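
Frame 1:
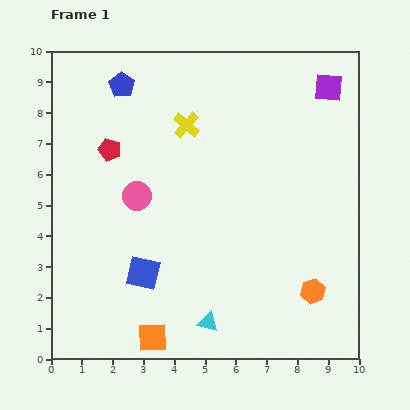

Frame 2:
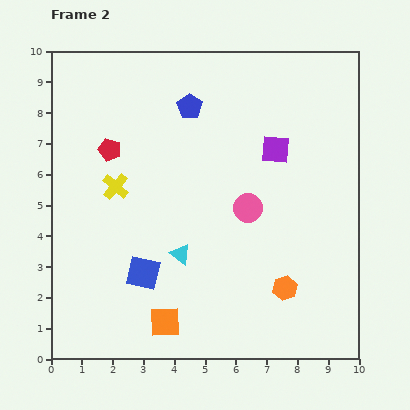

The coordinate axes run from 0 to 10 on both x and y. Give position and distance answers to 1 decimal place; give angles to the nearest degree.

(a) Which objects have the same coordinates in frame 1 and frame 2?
the blue square, the red pentagon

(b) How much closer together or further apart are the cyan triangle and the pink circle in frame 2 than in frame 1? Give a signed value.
-2.0

Distance in frame 1: 4.7. Distance in frame 2: 2.7.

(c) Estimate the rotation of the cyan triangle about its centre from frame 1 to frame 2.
22° clockwise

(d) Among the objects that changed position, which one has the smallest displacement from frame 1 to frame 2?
the orange square

(moved 0.6)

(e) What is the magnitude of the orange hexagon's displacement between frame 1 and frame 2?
0.9

The orange hexagon moved from (8.5, 2.2) to (7.6, 2.3), a distance of √(0.9² + 0.1²) ≈ 0.9.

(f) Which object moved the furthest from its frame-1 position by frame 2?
the pink circle

(moved 3.6; next 3.0)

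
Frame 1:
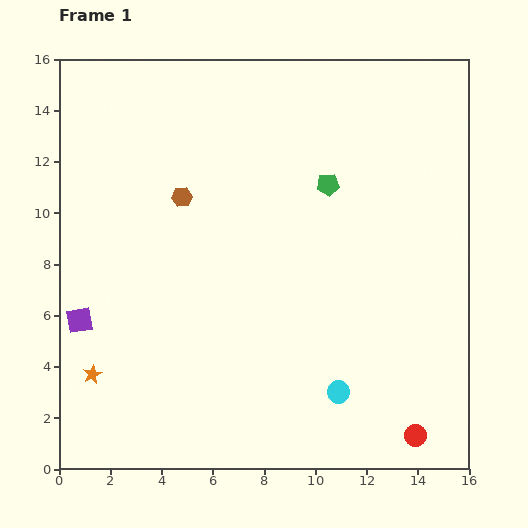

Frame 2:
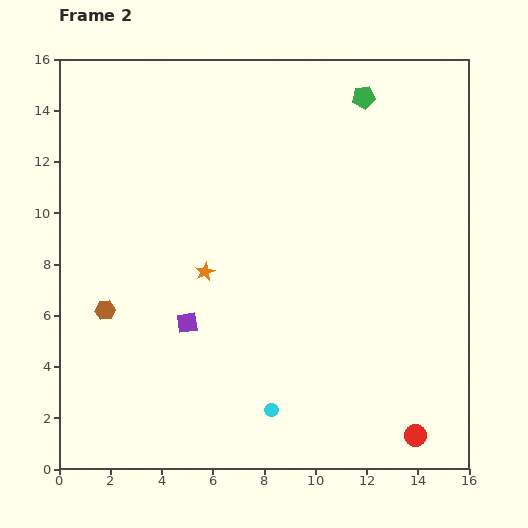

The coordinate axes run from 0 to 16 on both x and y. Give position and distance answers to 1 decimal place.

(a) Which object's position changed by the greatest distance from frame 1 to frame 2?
the orange star

(moved 5.9; next 5.3)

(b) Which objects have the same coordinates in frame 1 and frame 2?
the red circle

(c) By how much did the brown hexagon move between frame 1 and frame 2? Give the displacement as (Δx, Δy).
(-3.0, -4.4)

The brown hexagon was at (4.8, 10.6) in frame 1 and (1.8, 6.2) in frame 2.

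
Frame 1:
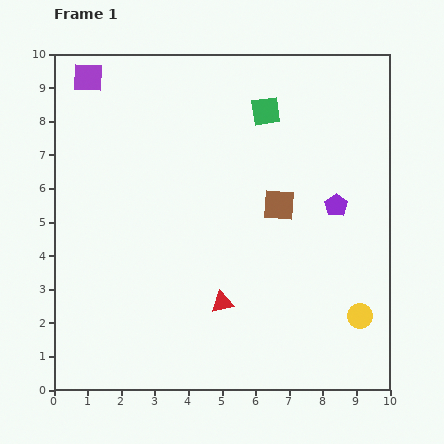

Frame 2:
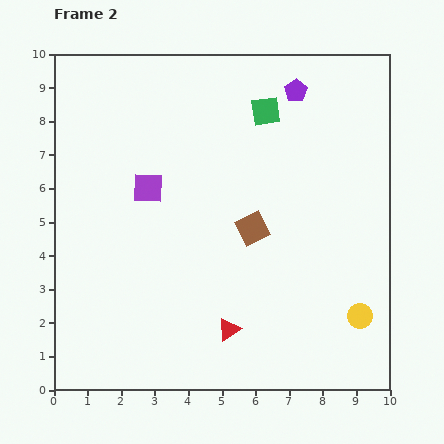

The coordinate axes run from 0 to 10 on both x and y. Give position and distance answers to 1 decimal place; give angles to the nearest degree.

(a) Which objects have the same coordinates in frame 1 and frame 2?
the yellow circle, the green square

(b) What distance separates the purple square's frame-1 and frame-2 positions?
3.8

The purple square moved from (1.0, 9.3) to (2.8, 6.0), a distance of √(1.8² + 3.3²) ≈ 3.8.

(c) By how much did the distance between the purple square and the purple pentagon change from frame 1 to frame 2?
-3.0

Distance in frame 1: 8.3. Distance in frame 2: 5.3.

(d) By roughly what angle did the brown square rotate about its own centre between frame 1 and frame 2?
31° counter-clockwise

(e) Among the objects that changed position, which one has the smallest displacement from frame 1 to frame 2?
the red triangle

(moved 0.8)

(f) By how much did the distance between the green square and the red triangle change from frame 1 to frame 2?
+0.8

Distance in frame 1: 5.8. Distance in frame 2: 6.6.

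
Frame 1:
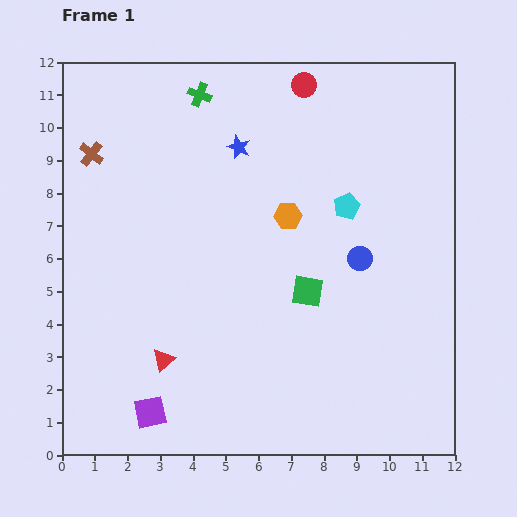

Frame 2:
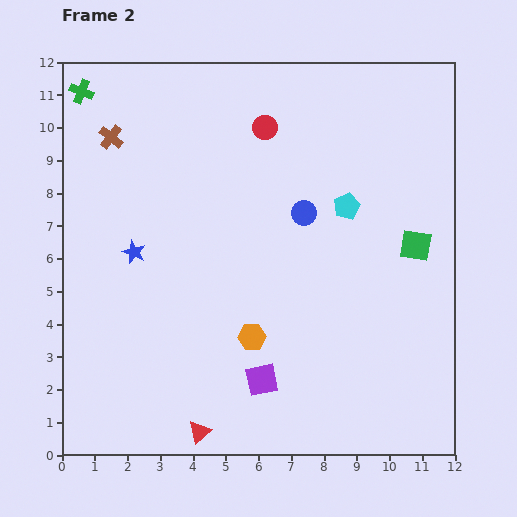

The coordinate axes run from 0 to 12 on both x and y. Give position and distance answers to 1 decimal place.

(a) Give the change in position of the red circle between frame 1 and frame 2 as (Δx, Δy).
(-1.2, -1.3)

The red circle was at (7.4, 11.3) in frame 1 and (6.2, 10.0) in frame 2.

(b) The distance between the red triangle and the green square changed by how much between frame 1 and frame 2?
+3.8

Distance in frame 1: 4.9. Distance in frame 2: 8.7.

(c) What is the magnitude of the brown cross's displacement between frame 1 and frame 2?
0.8

The brown cross moved from (0.9, 9.2) to (1.5, 9.7), a distance of √(0.6² + 0.5²) ≈ 0.8.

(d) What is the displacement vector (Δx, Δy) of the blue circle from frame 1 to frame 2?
(-1.7, 1.4)

The blue circle was at (9.1, 6.0) in frame 1 and (7.4, 7.4) in frame 2.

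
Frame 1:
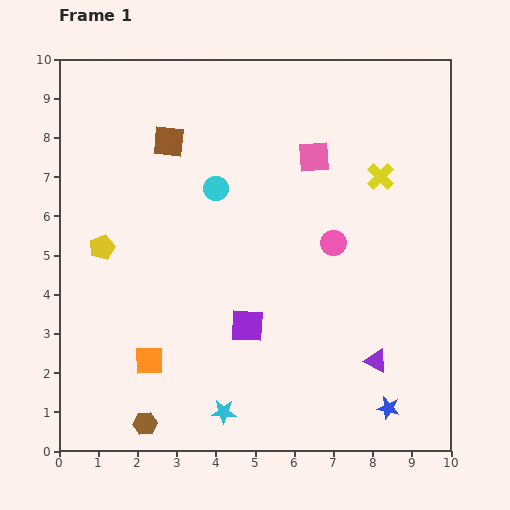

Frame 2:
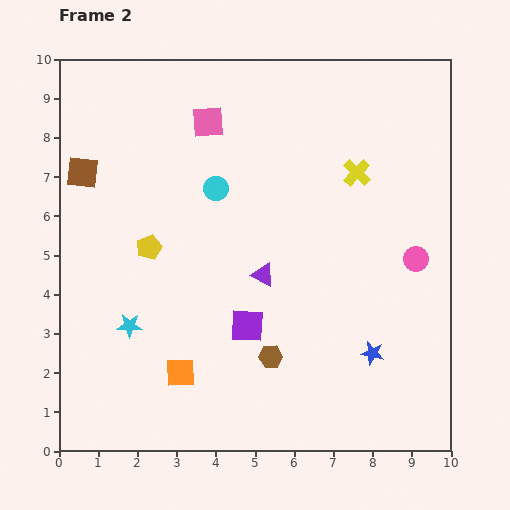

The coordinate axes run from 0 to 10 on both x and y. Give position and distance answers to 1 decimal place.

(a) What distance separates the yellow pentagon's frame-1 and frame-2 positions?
1.2

The yellow pentagon moved from (1.1, 5.2) to (2.3, 5.2), a distance of √(1.2² + 0.0²) ≈ 1.2.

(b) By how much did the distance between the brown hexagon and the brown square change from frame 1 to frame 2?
-0.5

Distance in frame 1: 7.2. Distance in frame 2: 6.7.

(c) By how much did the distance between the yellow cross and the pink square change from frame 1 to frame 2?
+2.2

Distance in frame 1: 1.8. Distance in frame 2: 4.0.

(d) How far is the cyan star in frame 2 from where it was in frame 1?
3.3

The cyan star moved from (4.2, 1.0) to (1.8, 3.2), a distance of √(2.4² + 2.2²) ≈ 3.3.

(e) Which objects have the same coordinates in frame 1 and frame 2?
the cyan circle, the purple square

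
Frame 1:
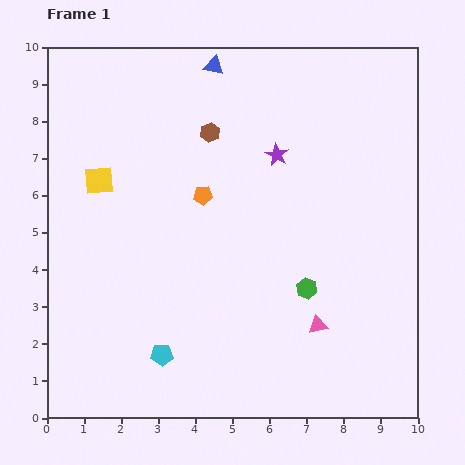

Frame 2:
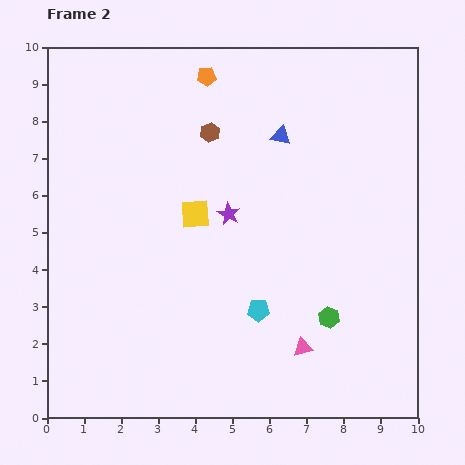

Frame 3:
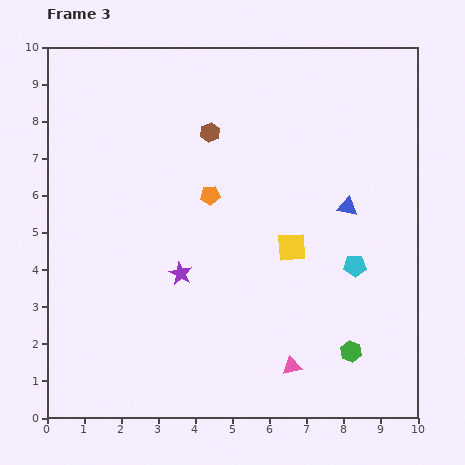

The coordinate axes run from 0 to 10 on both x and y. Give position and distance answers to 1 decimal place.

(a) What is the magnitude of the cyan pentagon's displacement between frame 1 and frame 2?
2.9

The cyan pentagon moved from (3.1, 1.7) to (5.7, 2.9), a distance of √(2.6² + 1.2²) ≈ 2.9.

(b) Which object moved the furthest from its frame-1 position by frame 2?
the orange pentagon

(moved 3.2; next 2.9)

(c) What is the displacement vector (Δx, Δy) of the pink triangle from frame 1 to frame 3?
(-0.7, -1.1)

The pink triangle was at (7.3, 2.5) in frame 1 and (6.6, 1.4) in frame 3.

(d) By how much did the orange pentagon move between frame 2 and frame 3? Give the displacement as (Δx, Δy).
(0.1, -3.2)

The orange pentagon was at (4.3, 9.2) in frame 2 and (4.4, 6.0) in frame 3.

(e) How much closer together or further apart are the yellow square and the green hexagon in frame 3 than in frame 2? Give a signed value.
-1.4

Distance in frame 2: 4.6. Distance in frame 3: 3.2.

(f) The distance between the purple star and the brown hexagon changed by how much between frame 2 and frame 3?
+1.6

Distance in frame 2: 2.3. Distance in frame 3: 3.9.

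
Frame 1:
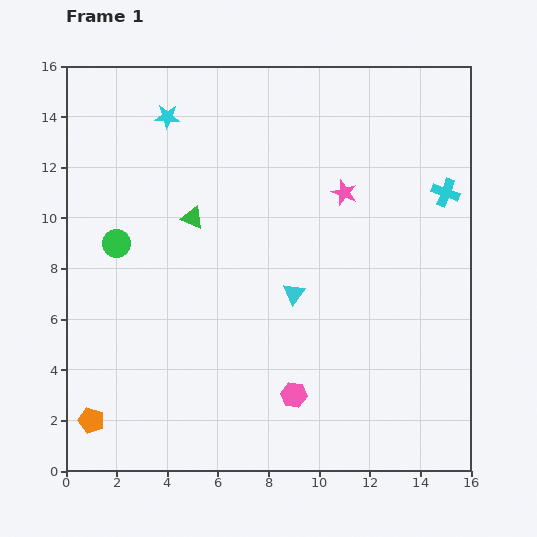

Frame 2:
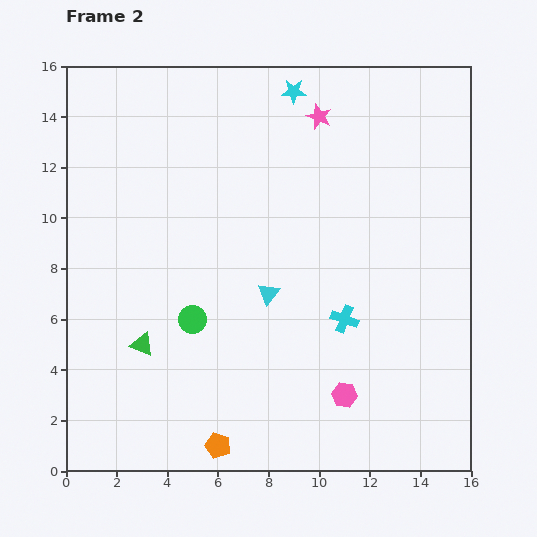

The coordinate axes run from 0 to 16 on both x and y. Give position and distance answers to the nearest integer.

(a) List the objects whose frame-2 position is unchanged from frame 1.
none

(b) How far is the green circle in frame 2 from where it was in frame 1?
4

The green circle moved from (2, 9) to (5, 6), a distance of √(3² + 3²) ≈ 4.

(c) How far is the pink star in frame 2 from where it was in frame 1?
3

The pink star moved from (11, 11) to (10, 14), a distance of √(1² + 3²) ≈ 3.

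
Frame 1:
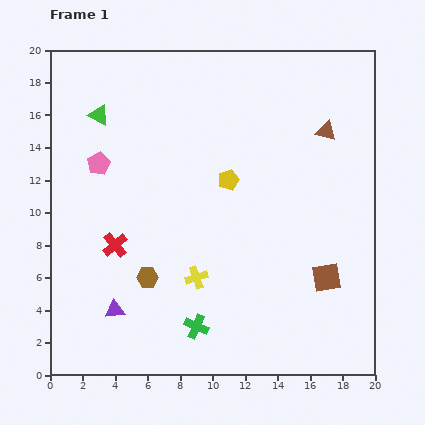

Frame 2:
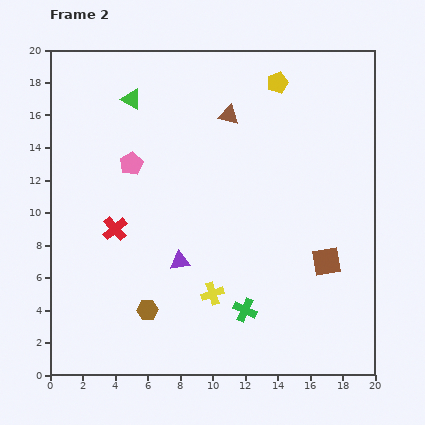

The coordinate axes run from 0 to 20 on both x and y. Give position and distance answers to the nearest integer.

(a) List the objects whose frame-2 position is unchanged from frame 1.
none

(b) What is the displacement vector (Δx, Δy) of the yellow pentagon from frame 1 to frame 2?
(3, 6)

The yellow pentagon was at (11, 12) in frame 1 and (14, 18) in frame 2.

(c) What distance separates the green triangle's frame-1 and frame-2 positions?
2

The green triangle moved from (3, 16) to (5, 17), a distance of √(2² + 1²) ≈ 2.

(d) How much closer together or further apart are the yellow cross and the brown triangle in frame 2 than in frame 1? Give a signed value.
-1

Distance in frame 1: 12. Distance in frame 2: 11.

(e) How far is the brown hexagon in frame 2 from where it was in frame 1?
2

The brown hexagon moved from (6, 6) to (6, 4), a distance of √(0² + 2²) ≈ 2.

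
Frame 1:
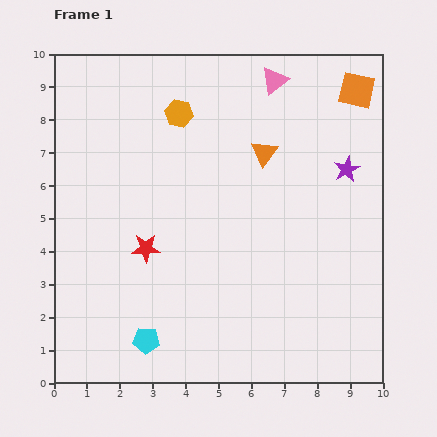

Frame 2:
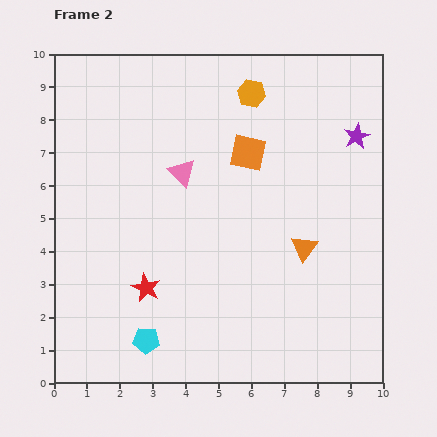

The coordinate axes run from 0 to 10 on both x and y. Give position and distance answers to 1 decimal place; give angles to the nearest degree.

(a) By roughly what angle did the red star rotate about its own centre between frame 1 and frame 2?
29° clockwise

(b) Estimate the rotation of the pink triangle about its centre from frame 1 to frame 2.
39° counter-clockwise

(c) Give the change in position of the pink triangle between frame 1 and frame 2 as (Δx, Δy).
(-2.8, -2.8)

The pink triangle was at (6.7, 9.2) in frame 1 and (3.9, 6.4) in frame 2.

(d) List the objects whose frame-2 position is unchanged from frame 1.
the cyan pentagon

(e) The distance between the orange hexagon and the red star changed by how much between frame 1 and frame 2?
+2.5

Distance in frame 1: 4.2. Distance in frame 2: 6.7.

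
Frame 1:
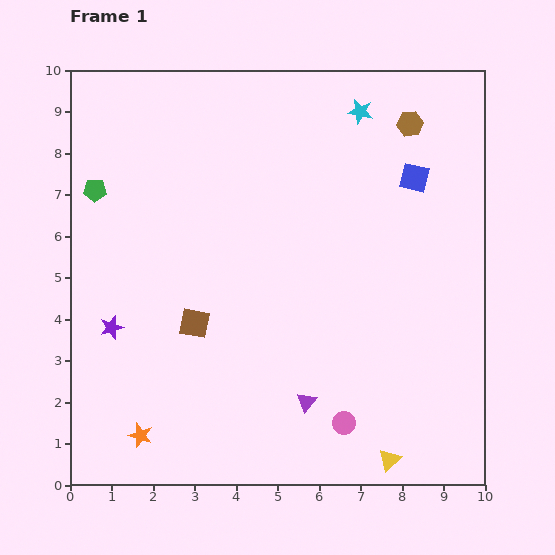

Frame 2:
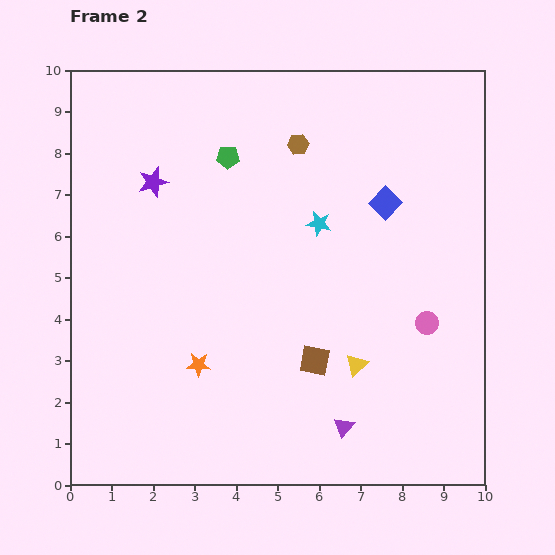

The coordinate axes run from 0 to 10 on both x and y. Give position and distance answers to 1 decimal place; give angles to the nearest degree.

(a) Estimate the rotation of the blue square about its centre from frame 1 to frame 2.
30° clockwise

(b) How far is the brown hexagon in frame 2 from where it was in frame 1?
2.7

The brown hexagon moved from (8.2, 8.7) to (5.5, 8.2), a distance of √(2.7² + 0.5²) ≈ 2.7.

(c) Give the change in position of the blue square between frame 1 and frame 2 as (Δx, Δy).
(-0.7, -0.6)

The blue square was at (8.3, 7.4) in frame 1 and (7.6, 6.8) in frame 2.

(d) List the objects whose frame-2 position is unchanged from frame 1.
none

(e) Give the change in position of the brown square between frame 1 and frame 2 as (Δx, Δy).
(2.9, -0.9)

The brown square was at (3.0, 3.9) in frame 1 and (5.9, 3.0) in frame 2.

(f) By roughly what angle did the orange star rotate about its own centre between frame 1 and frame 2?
16° counter-clockwise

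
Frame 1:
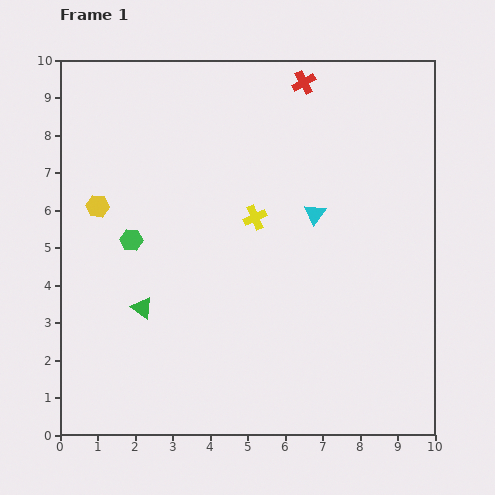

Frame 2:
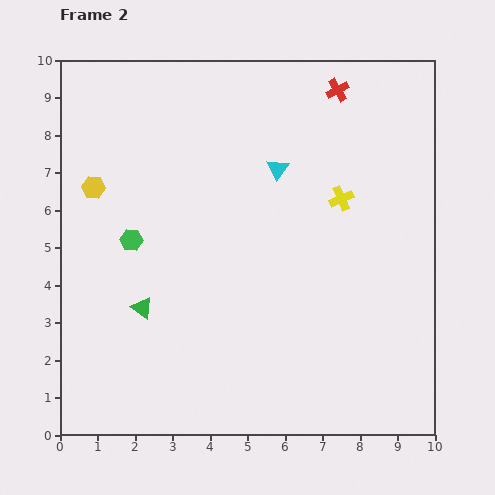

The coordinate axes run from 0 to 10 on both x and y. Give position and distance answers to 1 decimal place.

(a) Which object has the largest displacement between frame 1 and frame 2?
the yellow cross

(moved 2.4; next 1.6)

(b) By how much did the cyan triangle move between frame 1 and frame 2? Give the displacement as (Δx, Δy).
(-1.0, 1.2)

The cyan triangle was at (6.8, 5.9) in frame 1 and (5.8, 7.1) in frame 2.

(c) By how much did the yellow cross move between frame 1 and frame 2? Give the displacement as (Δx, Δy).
(2.3, 0.5)

The yellow cross was at (5.2, 5.8) in frame 1 and (7.5, 6.3) in frame 2.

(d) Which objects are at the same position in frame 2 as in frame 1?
the green hexagon, the green triangle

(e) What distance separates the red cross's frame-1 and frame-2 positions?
0.9

The red cross moved from (6.5, 9.4) to (7.4, 9.2), a distance of √(0.9² + 0.2²) ≈ 0.9.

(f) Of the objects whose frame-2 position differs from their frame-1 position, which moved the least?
the yellow hexagon

(moved 0.5)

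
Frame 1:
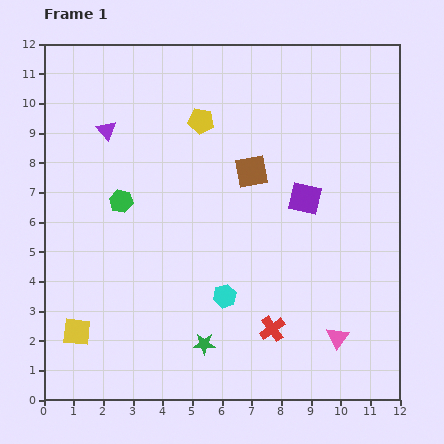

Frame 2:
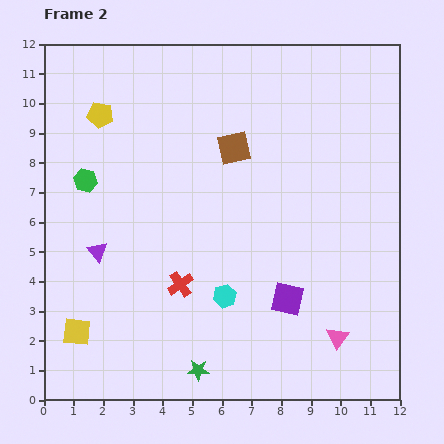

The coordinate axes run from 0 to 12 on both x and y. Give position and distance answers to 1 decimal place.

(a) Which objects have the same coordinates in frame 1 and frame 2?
the yellow square, the cyan hexagon, the pink triangle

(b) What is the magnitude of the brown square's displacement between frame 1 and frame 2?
1.0

The brown square moved from (7.0, 7.7) to (6.4, 8.5), a distance of √(0.6² + 0.8²) ≈ 1.0.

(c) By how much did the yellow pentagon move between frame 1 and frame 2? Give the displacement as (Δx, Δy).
(-3.4, 0.2)

The yellow pentagon was at (5.3, 9.4) in frame 1 and (1.9, 9.6) in frame 2.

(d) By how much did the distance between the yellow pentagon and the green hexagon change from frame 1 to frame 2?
-1.5

Distance in frame 1: 3.8. Distance in frame 2: 2.3.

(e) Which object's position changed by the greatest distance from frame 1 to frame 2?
the purple triangle

(moved 4.1; next 3.5)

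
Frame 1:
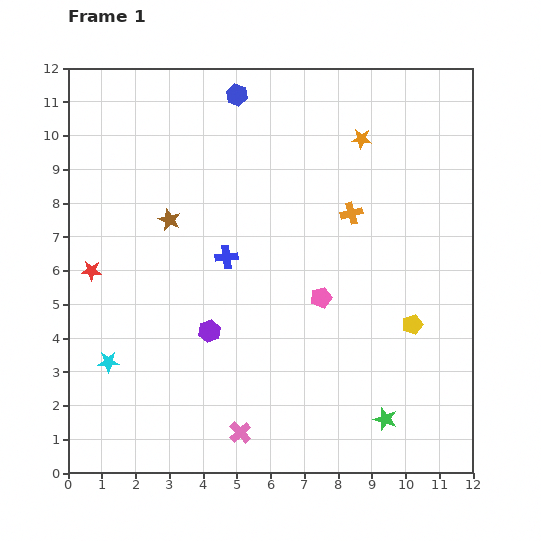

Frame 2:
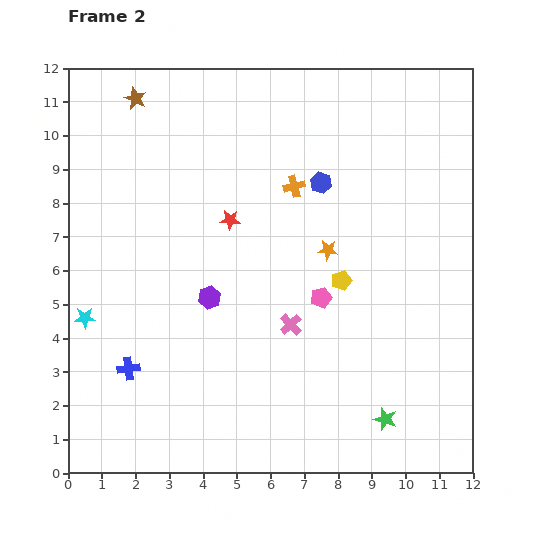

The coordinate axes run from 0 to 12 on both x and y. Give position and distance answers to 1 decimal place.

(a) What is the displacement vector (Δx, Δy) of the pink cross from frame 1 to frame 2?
(1.5, 3.2)

The pink cross was at (5.1, 1.2) in frame 1 and (6.6, 4.4) in frame 2.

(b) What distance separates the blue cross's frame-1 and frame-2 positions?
4.4

The blue cross moved from (4.7, 6.4) to (1.8, 3.1), a distance of √(2.9² + 3.3²) ≈ 4.4.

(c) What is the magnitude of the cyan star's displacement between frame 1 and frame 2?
1.5

The cyan star moved from (1.2, 3.3) to (0.5, 4.6), a distance of √(0.7² + 1.3²) ≈ 1.5.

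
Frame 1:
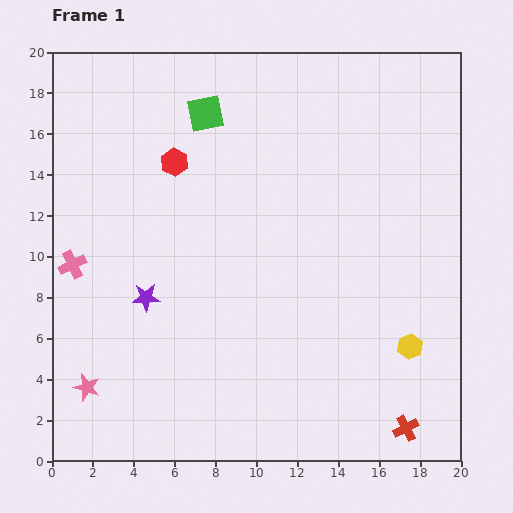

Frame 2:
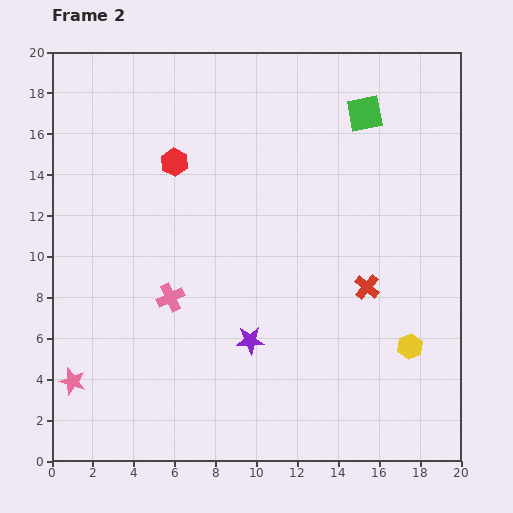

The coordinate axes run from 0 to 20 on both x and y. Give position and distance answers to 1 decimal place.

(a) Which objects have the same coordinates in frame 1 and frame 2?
the red hexagon, the yellow hexagon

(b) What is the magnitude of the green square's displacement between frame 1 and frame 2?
7.8

The green square moved from (7.5, 17.0) to (15.3, 17.0), a distance of √(7.8² + 0.0²) ≈ 7.8.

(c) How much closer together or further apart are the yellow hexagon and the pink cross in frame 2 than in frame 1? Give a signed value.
-5.1

Distance in frame 1: 17.0. Distance in frame 2: 11.9.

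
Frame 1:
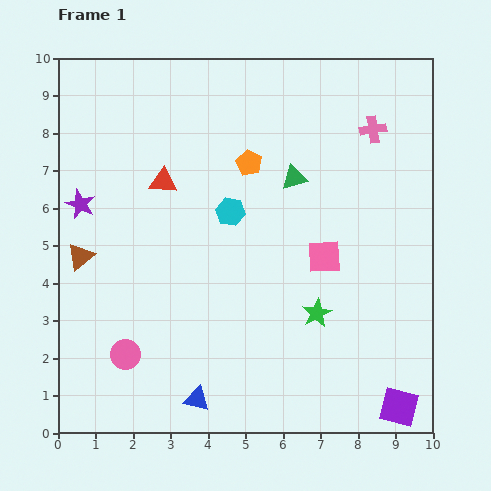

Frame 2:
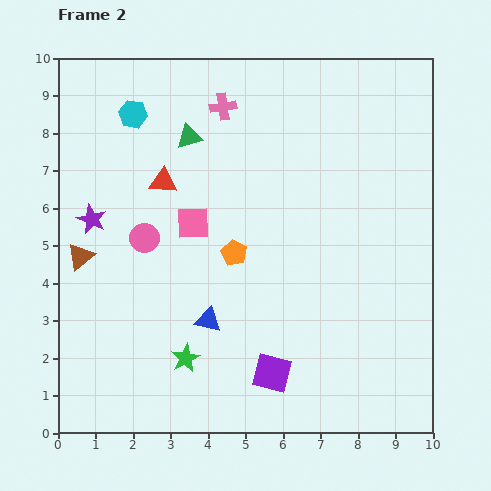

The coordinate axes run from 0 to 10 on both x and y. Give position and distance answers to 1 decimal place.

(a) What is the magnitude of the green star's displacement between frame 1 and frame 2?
3.7

The green star moved from (6.9, 3.2) to (3.4, 2.0), a distance of √(3.5² + 1.2²) ≈ 3.7.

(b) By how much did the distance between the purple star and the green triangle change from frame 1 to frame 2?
-2.3

Distance in frame 1: 5.7. Distance in frame 2: 3.4.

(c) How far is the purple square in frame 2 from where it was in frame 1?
3.5

The purple square moved from (9.1, 0.7) to (5.7, 1.6), a distance of √(3.4² + 0.9²) ≈ 3.5.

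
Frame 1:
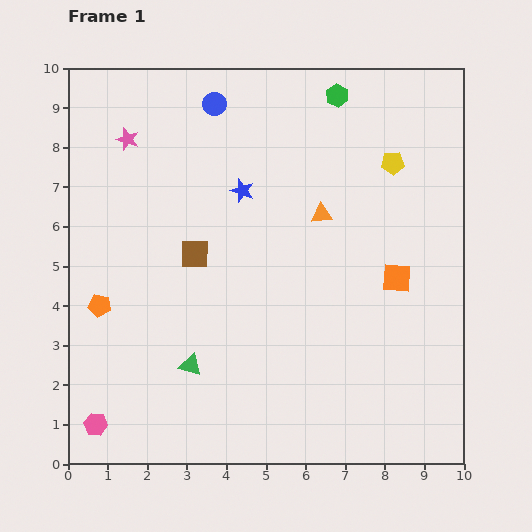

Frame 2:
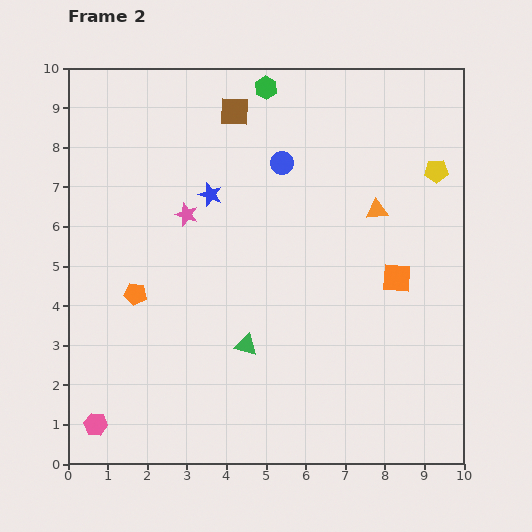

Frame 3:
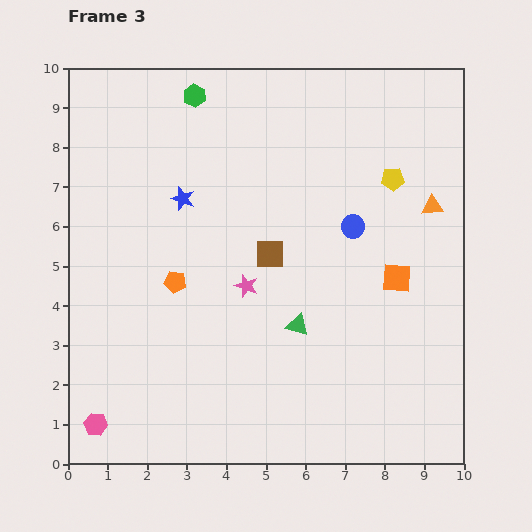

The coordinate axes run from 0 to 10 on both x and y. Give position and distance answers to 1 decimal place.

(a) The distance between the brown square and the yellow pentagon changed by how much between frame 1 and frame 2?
-0.2

Distance in frame 1: 5.5. Distance in frame 2: 5.3.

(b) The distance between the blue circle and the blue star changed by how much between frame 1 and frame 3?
+2.1

Distance in frame 1: 2.3. Distance in frame 3: 4.4.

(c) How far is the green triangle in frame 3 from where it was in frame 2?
1.4

The green triangle moved from (4.5, 3.0) to (5.8, 3.5), a distance of √(1.3² + 0.5²) ≈ 1.4.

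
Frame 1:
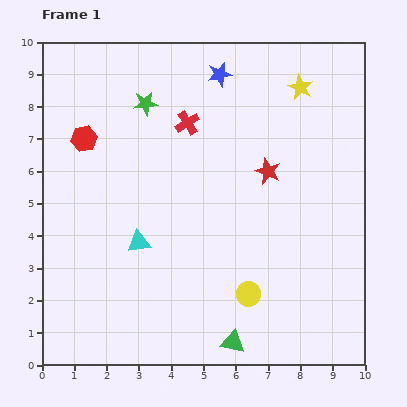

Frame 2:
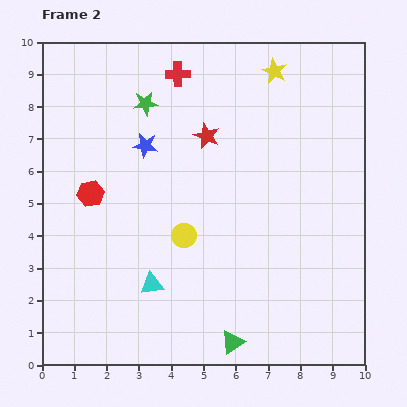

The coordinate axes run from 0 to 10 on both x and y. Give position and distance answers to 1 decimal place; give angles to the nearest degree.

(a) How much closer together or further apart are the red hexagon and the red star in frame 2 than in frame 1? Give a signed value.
-1.8

Distance in frame 1: 5.8. Distance in frame 2: 4.0.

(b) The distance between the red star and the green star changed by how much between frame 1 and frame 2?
-2.2

Distance in frame 1: 4.3. Distance in frame 2: 2.1.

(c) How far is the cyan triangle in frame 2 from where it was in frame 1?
1.4

The cyan triangle moved from (3.0, 3.8) to (3.4, 2.5), a distance of √(0.4² + 1.3²) ≈ 1.4.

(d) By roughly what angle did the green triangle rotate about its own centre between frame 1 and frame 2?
44° counter-clockwise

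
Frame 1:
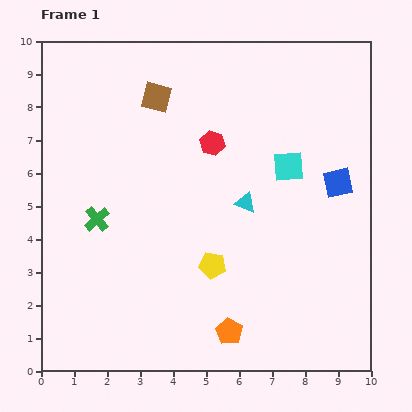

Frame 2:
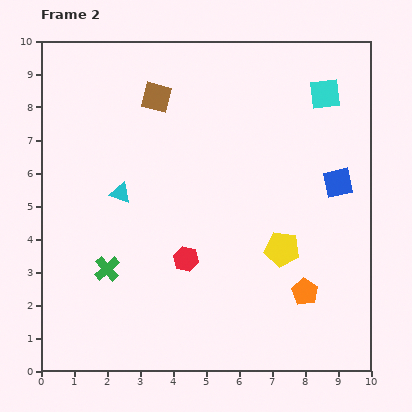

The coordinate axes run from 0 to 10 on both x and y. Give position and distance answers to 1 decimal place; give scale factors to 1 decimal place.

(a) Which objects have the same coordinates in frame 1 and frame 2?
the brown square, the blue square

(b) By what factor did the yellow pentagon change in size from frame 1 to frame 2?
1.3×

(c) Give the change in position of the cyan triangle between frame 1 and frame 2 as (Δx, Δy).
(-3.8, 0.3)

The cyan triangle was at (6.2, 5.1) in frame 1 and (2.4, 5.4) in frame 2.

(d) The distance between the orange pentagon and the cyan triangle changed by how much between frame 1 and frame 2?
+2.5

Distance in frame 1: 3.9. Distance in frame 2: 6.4.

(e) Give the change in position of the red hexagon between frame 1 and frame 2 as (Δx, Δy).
(-0.8, -3.5)

The red hexagon was at (5.2, 6.9) in frame 1 and (4.4, 3.4) in frame 2.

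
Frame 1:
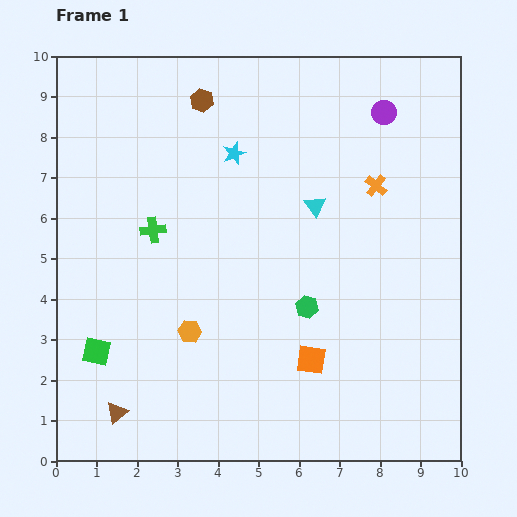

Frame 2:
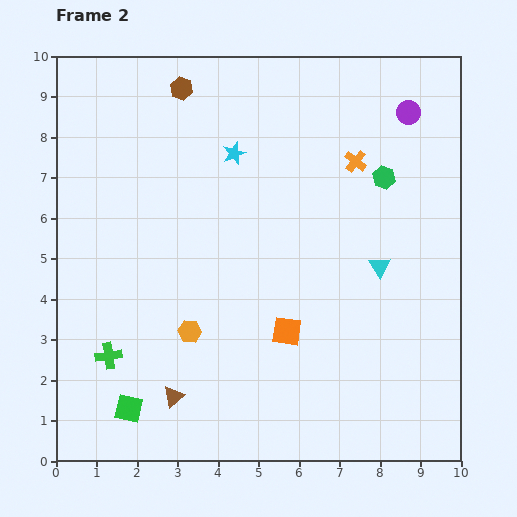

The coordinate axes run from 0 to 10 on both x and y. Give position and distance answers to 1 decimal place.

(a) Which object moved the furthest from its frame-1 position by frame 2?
the green hexagon

(moved 3.7; next 3.3)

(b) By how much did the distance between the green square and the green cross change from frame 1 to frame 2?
-1.9

Distance in frame 1: 3.3. Distance in frame 2: 1.4.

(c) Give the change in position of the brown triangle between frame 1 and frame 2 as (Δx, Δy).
(1.4, 0.4)

The brown triangle was at (1.5, 1.2) in frame 1 and (2.9, 1.6) in frame 2.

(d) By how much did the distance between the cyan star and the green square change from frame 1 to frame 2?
+0.8

Distance in frame 1: 6.0. Distance in frame 2: 6.8.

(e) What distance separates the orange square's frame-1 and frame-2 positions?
0.9

The orange square moved from (6.3, 2.5) to (5.7, 3.2), a distance of √(0.6² + 0.7²) ≈ 0.9.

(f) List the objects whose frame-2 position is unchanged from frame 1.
the cyan star, the orange hexagon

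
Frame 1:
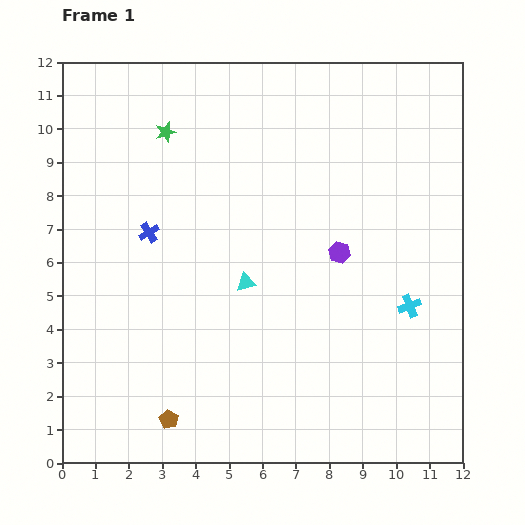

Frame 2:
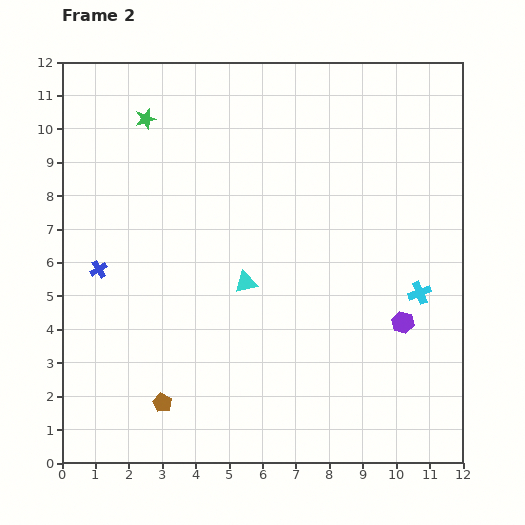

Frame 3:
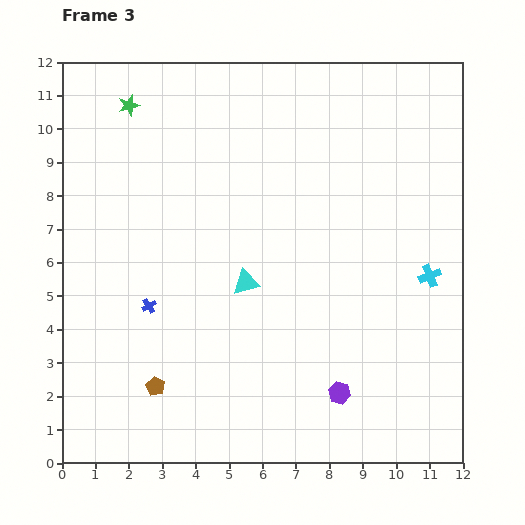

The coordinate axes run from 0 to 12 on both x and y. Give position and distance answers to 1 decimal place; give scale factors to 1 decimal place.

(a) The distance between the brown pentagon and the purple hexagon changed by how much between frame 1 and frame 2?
+0.5

Distance in frame 1: 7.1. Distance in frame 2: 7.6.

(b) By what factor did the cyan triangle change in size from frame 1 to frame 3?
1.4×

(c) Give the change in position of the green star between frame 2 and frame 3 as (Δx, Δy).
(-0.5, 0.4)

The green star was at (2.5, 10.3) in frame 2 and (2.0, 10.7) in frame 3.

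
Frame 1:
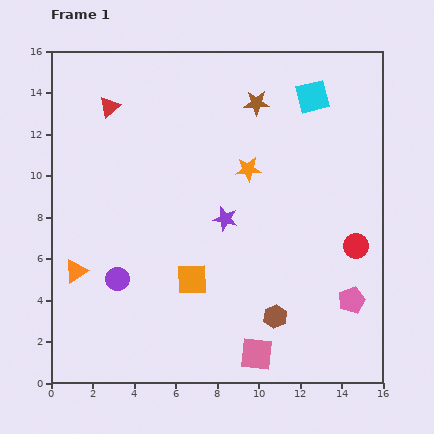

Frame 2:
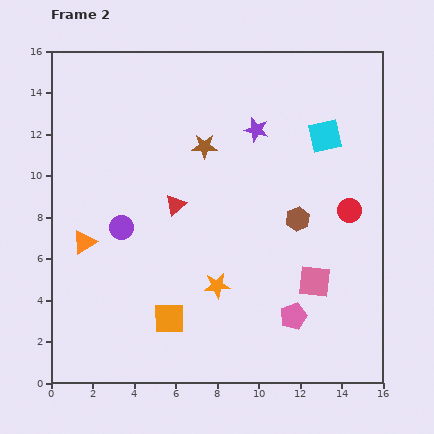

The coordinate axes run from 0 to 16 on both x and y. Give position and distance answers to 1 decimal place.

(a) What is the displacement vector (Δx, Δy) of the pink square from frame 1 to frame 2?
(2.8, 3.5)

The pink square was at (9.9, 1.4) in frame 1 and (12.7, 4.9) in frame 2.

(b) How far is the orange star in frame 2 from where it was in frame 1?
5.8

The orange star moved from (9.5, 10.3) to (8.0, 4.7), a distance of √(1.5² + 5.6²) ≈ 5.8.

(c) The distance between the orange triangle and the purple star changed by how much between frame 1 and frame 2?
+2.3

Distance in frame 1: 7.6. Distance in frame 2: 9.9.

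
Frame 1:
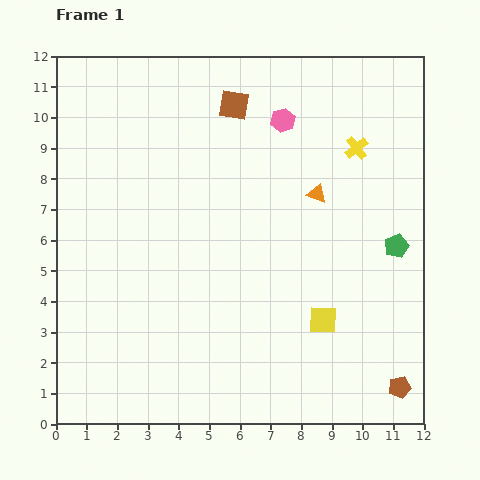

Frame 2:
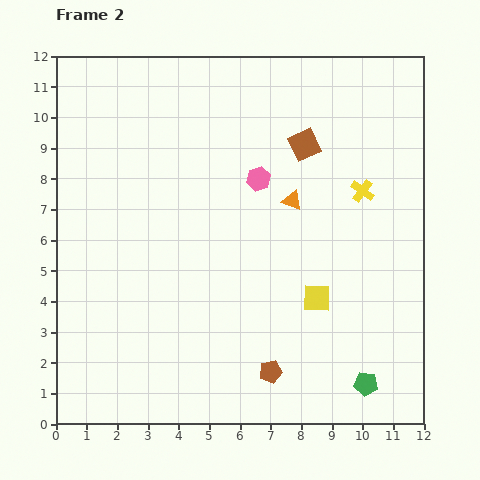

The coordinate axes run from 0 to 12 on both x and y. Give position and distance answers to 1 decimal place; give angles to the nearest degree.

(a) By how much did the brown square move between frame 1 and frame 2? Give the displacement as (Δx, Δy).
(2.3, -1.3)

The brown square was at (5.8, 10.4) in frame 1 and (8.1, 9.1) in frame 2.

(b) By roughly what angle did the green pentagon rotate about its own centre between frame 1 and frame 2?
30° clockwise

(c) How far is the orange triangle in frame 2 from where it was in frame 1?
0.8

The orange triangle moved from (8.5, 7.5) to (7.7, 7.3), a distance of √(0.8² + 0.2²) ≈ 0.8.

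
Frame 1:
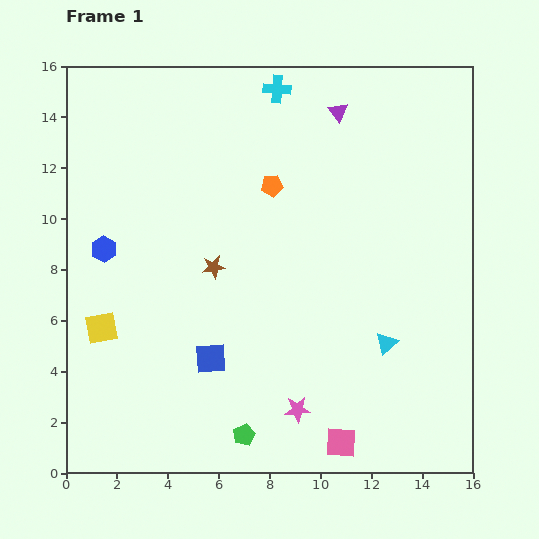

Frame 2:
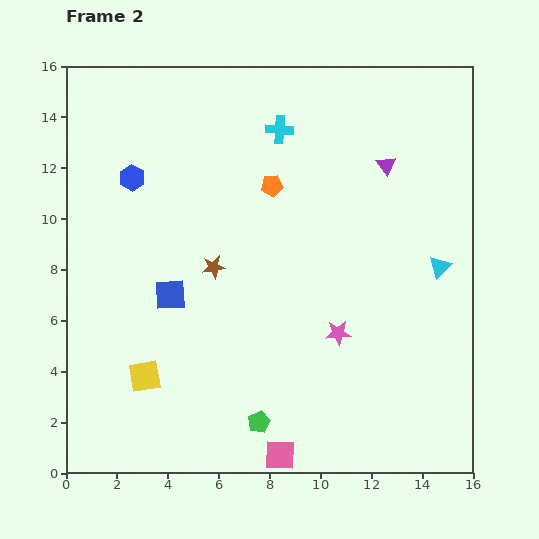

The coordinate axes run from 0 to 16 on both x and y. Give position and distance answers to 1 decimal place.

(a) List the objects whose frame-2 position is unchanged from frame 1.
the orange pentagon, the brown star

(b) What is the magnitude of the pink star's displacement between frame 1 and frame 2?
3.4

The pink star moved from (9.1, 2.5) to (10.7, 5.5), a distance of √(1.6² + 3.0²) ≈ 3.4.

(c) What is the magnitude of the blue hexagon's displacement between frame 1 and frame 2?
3.0

The blue hexagon moved from (1.5, 8.8) to (2.6, 11.6), a distance of √(1.1² + 2.8²) ≈ 3.0.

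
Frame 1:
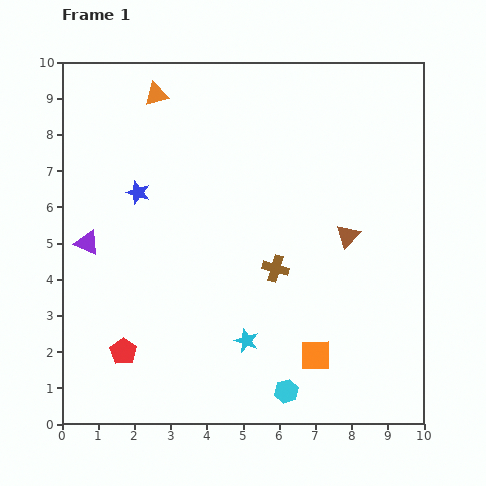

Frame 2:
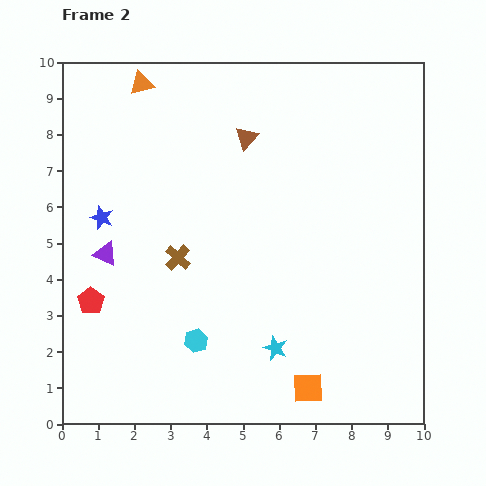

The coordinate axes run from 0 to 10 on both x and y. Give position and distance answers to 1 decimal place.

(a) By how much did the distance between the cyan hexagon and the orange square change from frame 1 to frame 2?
+2.1

Distance in frame 1: 1.3. Distance in frame 2: 3.4.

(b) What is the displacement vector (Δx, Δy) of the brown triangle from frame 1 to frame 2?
(-2.8, 2.7)

The brown triangle was at (7.9, 5.2) in frame 1 and (5.1, 7.9) in frame 2.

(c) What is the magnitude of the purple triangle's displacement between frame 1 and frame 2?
0.6

The purple triangle moved from (0.7, 5.0) to (1.2, 4.7), a distance of √(0.5² + 0.3²) ≈ 0.6.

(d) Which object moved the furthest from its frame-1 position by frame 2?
the brown triangle

(moved 3.9; next 2.9)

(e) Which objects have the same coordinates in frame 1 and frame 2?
none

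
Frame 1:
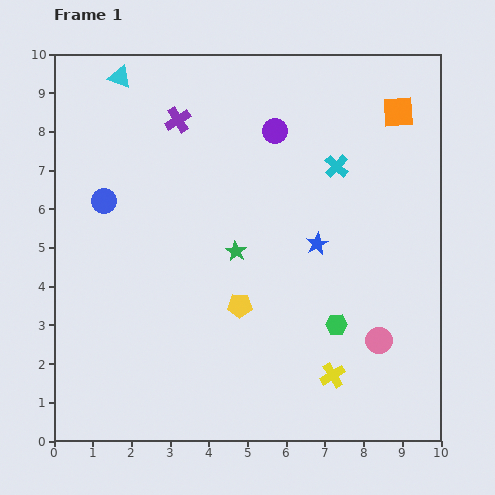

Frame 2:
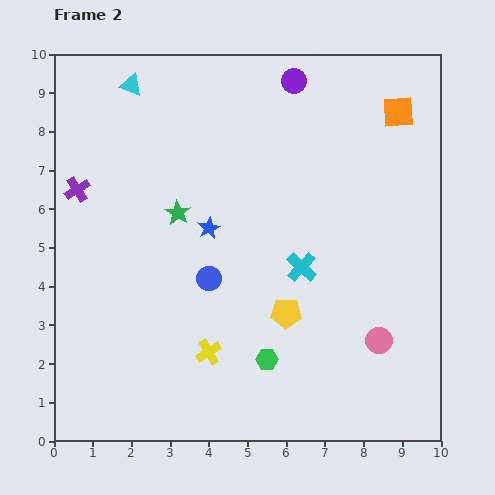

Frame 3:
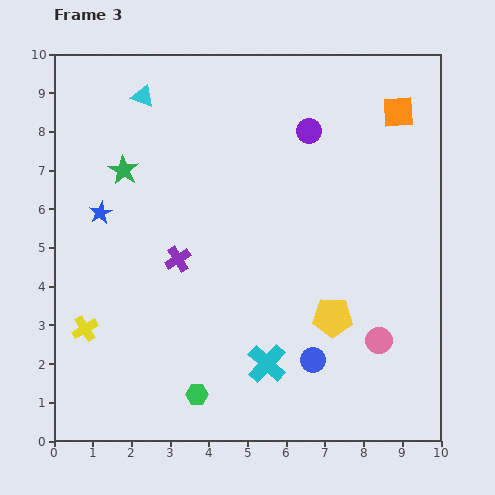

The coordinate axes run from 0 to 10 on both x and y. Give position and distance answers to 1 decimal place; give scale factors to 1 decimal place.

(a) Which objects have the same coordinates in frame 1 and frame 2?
the orange square, the pink circle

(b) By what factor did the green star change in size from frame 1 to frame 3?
1.4×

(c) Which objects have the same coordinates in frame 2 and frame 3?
the orange square, the pink circle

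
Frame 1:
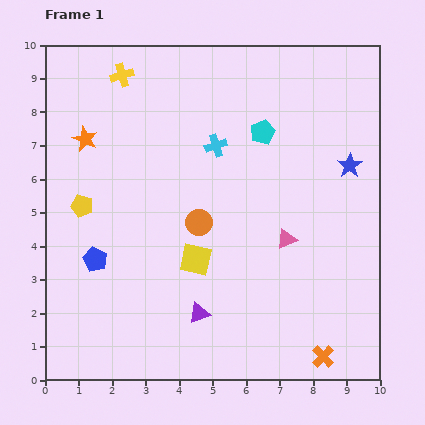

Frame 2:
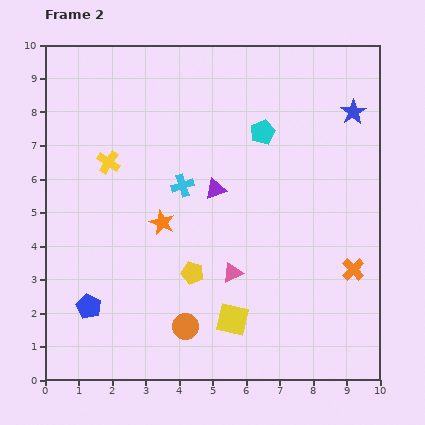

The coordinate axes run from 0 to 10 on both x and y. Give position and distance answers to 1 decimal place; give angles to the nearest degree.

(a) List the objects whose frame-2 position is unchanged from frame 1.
the cyan pentagon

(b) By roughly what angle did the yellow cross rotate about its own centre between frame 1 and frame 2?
40° counter-clockwise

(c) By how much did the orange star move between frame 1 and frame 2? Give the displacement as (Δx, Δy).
(2.3, -2.5)

The orange star was at (1.2, 7.2) in frame 1 and (3.5, 4.7) in frame 2.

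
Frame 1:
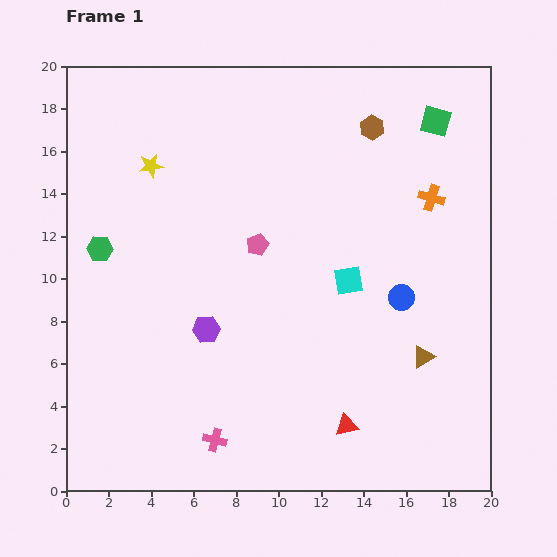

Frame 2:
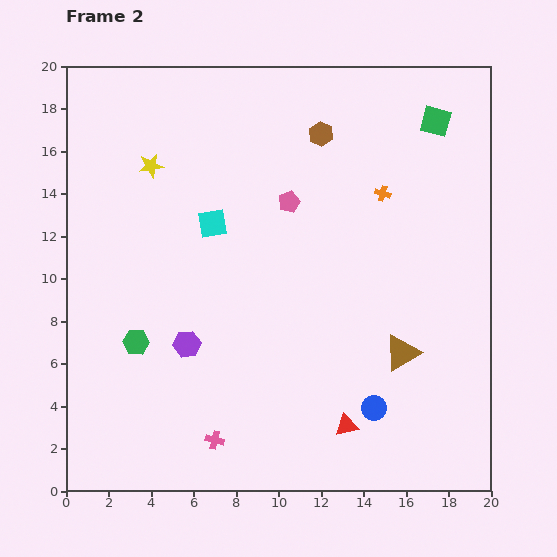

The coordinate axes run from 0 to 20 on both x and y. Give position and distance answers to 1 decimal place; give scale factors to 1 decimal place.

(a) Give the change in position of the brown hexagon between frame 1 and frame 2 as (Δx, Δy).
(-2.4, -0.3)

The brown hexagon was at (14.4, 17.1) in frame 1 and (12.0, 16.8) in frame 2.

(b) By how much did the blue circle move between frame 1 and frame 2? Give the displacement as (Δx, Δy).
(-1.3, -5.2)

The blue circle was at (15.8, 9.1) in frame 1 and (14.5, 3.9) in frame 2.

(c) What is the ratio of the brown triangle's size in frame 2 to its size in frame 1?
1.7×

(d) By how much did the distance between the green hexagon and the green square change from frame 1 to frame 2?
+0.6

Distance in frame 1: 16.9. Distance in frame 2: 17.5.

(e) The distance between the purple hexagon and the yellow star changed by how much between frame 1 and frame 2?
+0.5

Distance in frame 1: 8.1. Distance in frame 2: 8.6.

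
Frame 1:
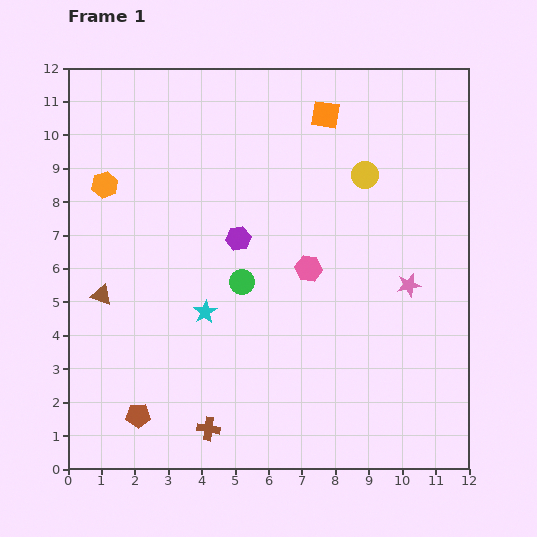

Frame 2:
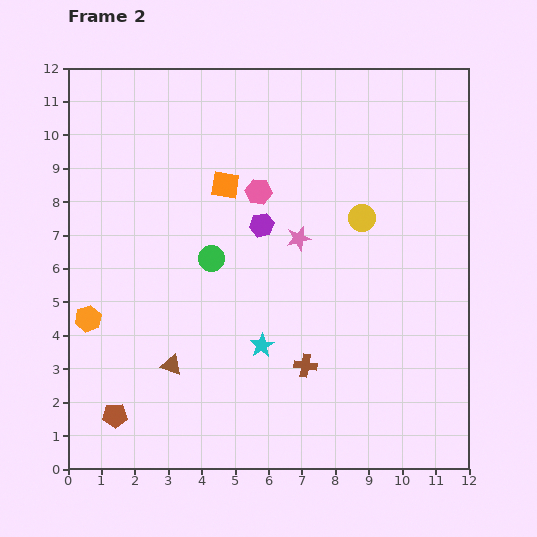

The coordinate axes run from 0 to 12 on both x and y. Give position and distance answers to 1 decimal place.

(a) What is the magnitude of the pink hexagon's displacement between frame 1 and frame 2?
2.7

The pink hexagon moved from (7.2, 6.0) to (5.7, 8.3), a distance of √(1.5² + 2.3²) ≈ 2.7.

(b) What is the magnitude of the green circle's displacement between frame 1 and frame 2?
1.1

The green circle moved from (5.2, 5.6) to (4.3, 6.3), a distance of √(0.9² + 0.7²) ≈ 1.1.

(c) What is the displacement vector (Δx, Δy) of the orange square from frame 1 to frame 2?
(-3.0, -2.1)

The orange square was at (7.7, 10.6) in frame 1 and (4.7, 8.5) in frame 2.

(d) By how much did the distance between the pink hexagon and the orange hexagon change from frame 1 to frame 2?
-0.2

Distance in frame 1: 6.6. Distance in frame 2: 6.4.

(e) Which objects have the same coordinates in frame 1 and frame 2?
none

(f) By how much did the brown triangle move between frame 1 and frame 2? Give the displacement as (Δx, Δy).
(2.1, -2.1)

The brown triangle was at (1.0, 5.2) in frame 1 and (3.1, 3.1) in frame 2.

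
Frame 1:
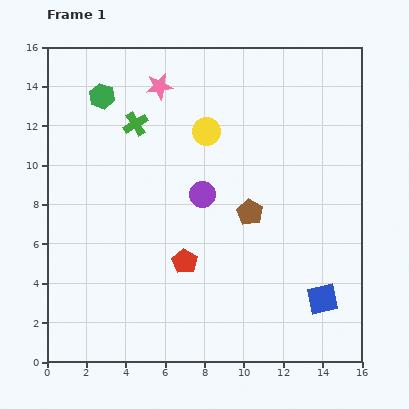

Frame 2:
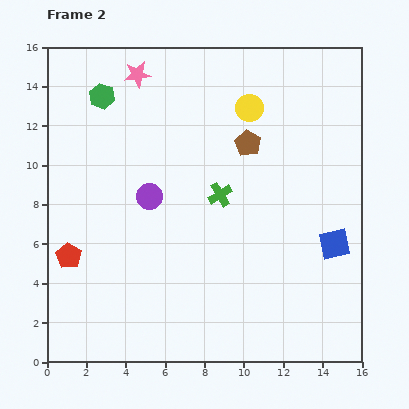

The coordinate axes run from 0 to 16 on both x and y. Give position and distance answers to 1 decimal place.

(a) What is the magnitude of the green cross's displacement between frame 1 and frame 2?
5.6

The green cross moved from (4.5, 12.1) to (8.8, 8.5), a distance of √(4.3² + 3.6²) ≈ 5.6.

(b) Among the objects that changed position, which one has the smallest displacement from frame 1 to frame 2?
the pink star

(moved 1.3)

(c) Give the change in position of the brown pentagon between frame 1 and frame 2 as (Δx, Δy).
(-0.1, 3.5)

The brown pentagon was at (10.3, 7.6) in frame 1 and (10.2, 11.1) in frame 2.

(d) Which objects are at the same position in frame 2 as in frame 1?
the green hexagon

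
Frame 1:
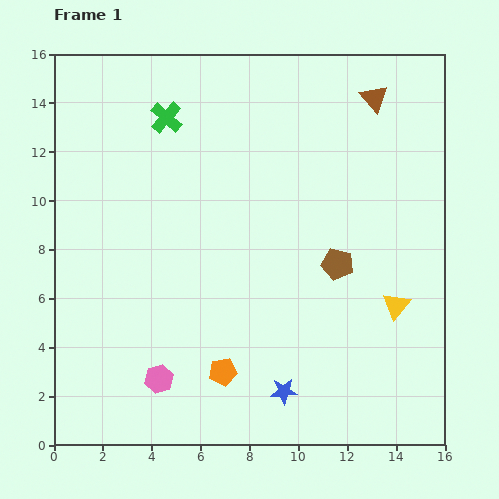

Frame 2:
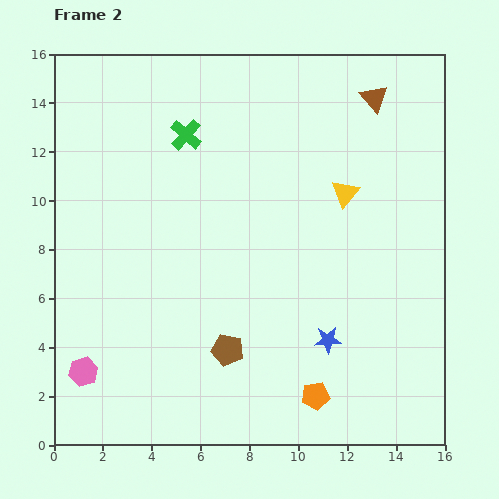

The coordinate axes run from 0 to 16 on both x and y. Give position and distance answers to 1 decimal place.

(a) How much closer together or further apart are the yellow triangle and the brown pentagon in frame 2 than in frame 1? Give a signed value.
+5.1

Distance in frame 1: 2.9. Distance in frame 2: 8.0.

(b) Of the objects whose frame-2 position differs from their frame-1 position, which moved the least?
the green cross

(moved 1.1)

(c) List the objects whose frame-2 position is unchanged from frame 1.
the brown triangle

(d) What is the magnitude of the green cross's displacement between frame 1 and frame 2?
1.1

The green cross moved from (4.6, 13.4) to (5.4, 12.7), a distance of √(0.8² + 0.7²) ≈ 1.1.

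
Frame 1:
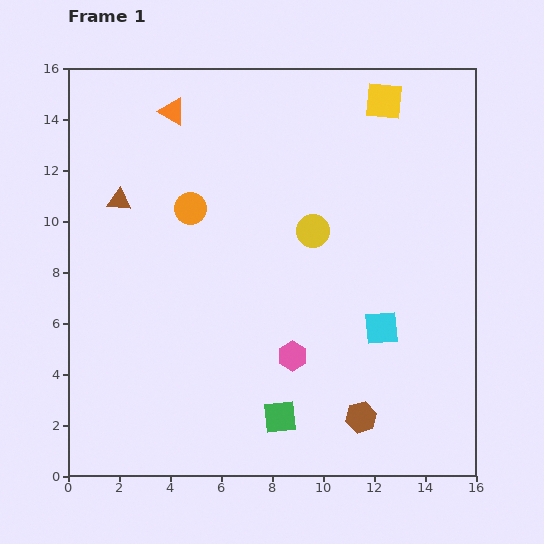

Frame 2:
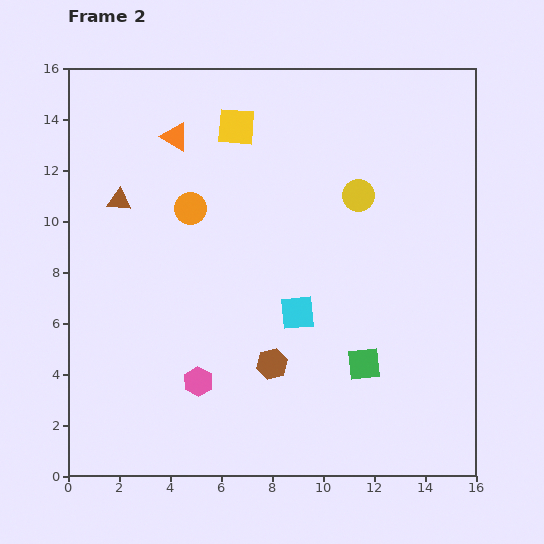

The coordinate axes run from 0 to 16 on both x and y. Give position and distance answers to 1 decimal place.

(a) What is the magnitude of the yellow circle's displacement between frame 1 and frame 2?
2.3

The yellow circle moved from (9.6, 9.6) to (11.4, 11.0), a distance of √(1.8² + 1.4²) ≈ 2.3.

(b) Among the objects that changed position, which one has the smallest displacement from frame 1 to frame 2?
the orange triangle

(moved 1.0)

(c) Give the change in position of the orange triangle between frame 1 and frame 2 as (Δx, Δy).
(0.1, -1.0)

The orange triangle was at (4.1, 14.3) in frame 1 and (4.2, 13.3) in frame 2.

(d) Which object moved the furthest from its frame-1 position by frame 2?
the yellow square

(moved 5.9; next 4.1)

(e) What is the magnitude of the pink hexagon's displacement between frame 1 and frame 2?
3.8

The pink hexagon moved from (8.8, 4.7) to (5.1, 3.7), a distance of √(3.7² + 1.0²) ≈ 3.8.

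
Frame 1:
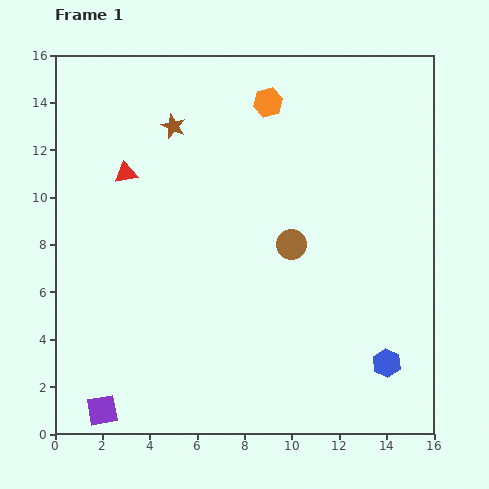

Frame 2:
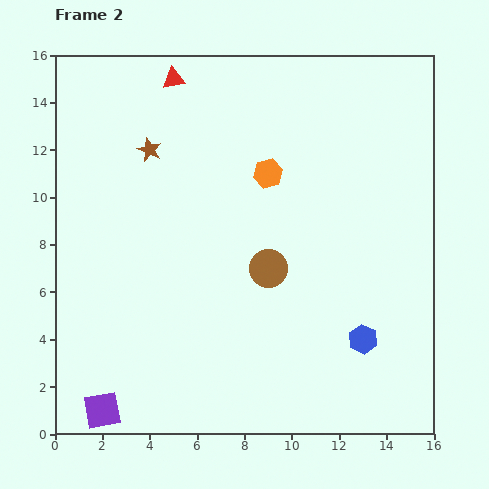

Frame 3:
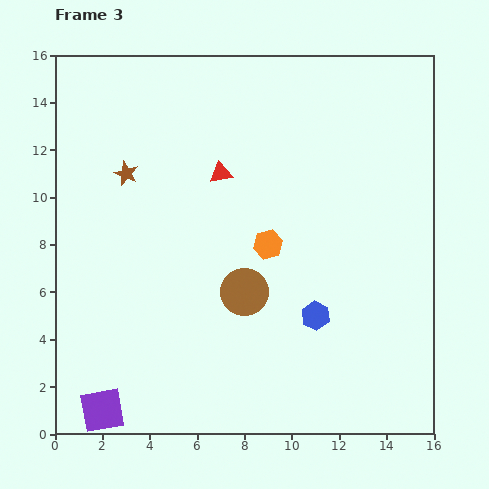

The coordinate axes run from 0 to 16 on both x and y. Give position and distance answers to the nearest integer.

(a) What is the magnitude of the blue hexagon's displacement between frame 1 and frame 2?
1

The blue hexagon moved from (14, 3) to (13, 4), a distance of √(1² + 1²) ≈ 1.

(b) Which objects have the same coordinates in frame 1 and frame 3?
the purple square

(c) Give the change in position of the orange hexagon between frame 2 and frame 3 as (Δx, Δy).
(0, -3)

The orange hexagon was at (9, 11) in frame 2 and (9, 8) in frame 3.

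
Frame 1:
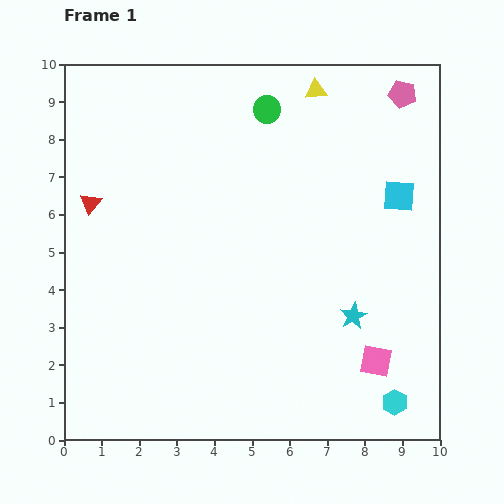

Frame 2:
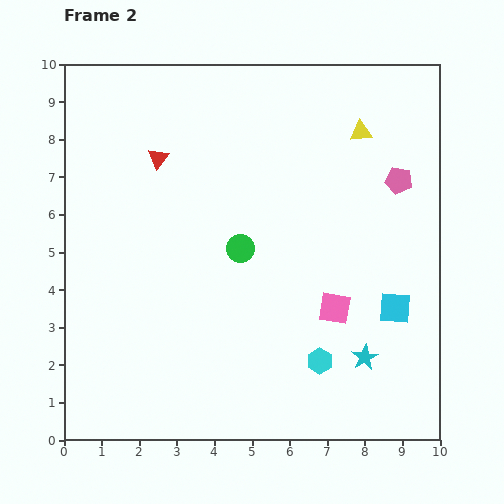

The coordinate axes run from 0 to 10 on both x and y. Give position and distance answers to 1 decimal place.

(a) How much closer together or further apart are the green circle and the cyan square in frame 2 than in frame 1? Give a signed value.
+0.2

Distance in frame 1: 4.2. Distance in frame 2: 4.4.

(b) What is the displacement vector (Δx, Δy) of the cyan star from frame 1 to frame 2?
(0.3, -1.1)

The cyan star was at (7.7, 3.3) in frame 1 and (8.0, 2.2) in frame 2.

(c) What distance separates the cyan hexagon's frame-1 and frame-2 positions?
2.3

The cyan hexagon moved from (8.8, 1.0) to (6.8, 2.1), a distance of √(2.0² + 1.1²) ≈ 2.3.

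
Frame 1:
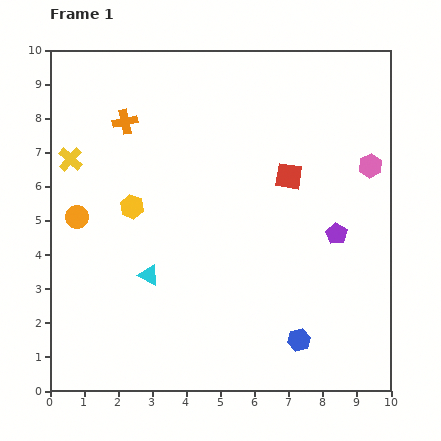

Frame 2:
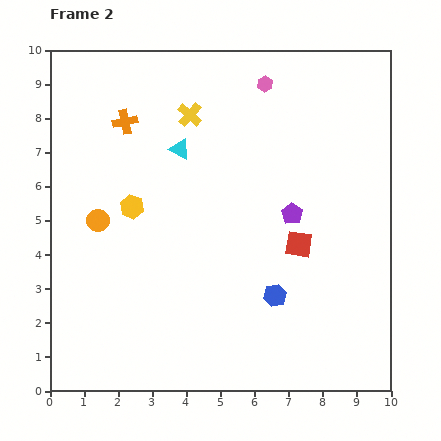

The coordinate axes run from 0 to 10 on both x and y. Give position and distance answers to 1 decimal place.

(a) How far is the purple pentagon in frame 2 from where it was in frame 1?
1.4

The purple pentagon moved from (8.4, 4.6) to (7.1, 5.2), a distance of √(1.3² + 0.6²) ≈ 1.4.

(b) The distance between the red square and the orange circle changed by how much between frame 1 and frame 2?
-0.4

Distance in frame 1: 6.3. Distance in frame 2: 5.9.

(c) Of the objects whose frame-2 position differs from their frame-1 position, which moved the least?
the orange circle

(moved 0.6)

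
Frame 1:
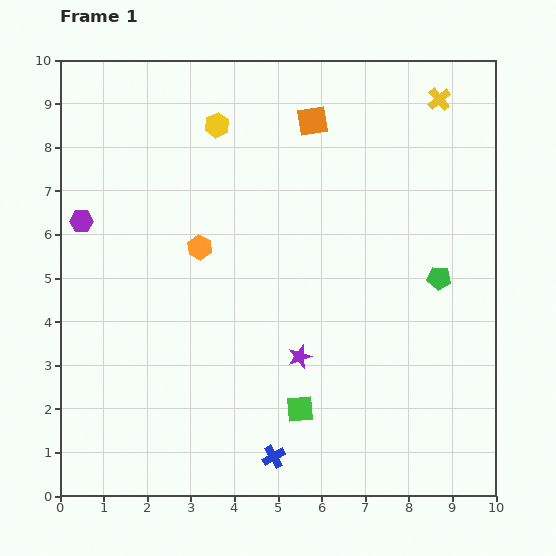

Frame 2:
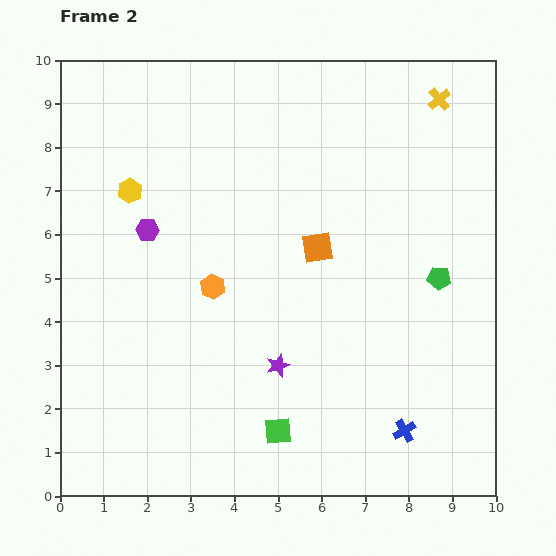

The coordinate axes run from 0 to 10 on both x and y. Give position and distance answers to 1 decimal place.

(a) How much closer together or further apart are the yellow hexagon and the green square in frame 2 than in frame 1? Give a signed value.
-0.3

Distance in frame 1: 6.8. Distance in frame 2: 6.5.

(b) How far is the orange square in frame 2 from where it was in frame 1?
2.9

The orange square moved from (5.8, 8.6) to (5.9, 5.7), a distance of √(0.1² + 2.9²) ≈ 2.9.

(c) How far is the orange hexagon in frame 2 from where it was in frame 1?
0.9

The orange hexagon moved from (3.2, 5.7) to (3.5, 4.8), a distance of √(0.3² + 0.9²) ≈ 0.9.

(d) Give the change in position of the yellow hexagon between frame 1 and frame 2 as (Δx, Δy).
(-2.0, -1.5)

The yellow hexagon was at (3.6, 8.5) in frame 1 and (1.6, 7.0) in frame 2.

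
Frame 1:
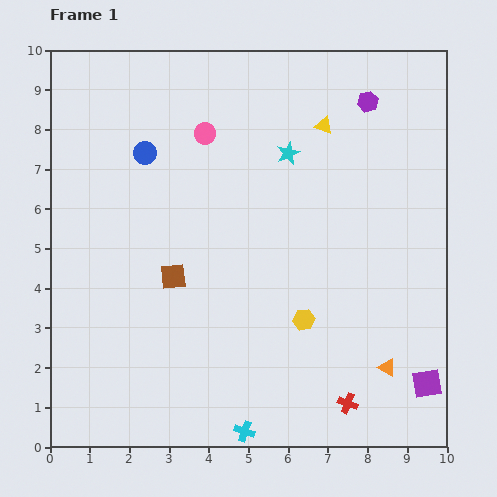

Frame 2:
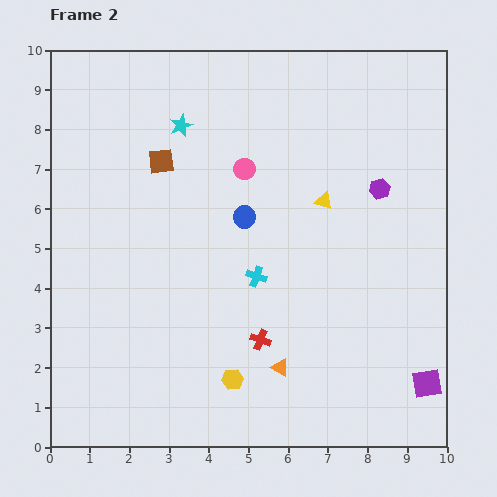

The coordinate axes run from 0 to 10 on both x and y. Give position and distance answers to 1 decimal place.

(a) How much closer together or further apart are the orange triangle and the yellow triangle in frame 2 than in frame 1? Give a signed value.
-2.0

Distance in frame 1: 6.3. Distance in frame 2: 4.3.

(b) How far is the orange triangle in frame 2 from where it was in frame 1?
2.7

The orange triangle moved from (8.5, 2.0) to (5.8, 2.0), a distance of √(2.7² + 0.0²) ≈ 2.7.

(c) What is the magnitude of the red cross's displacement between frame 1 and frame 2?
2.7

The red cross moved from (7.5, 1.1) to (5.3, 2.7), a distance of √(2.2² + 1.6²) ≈ 2.7.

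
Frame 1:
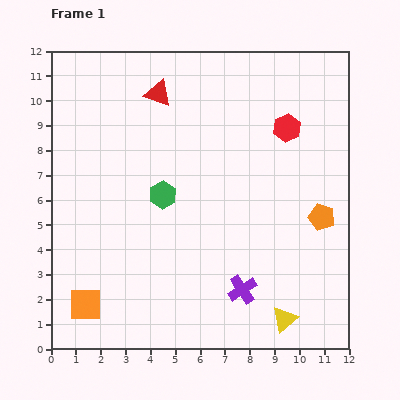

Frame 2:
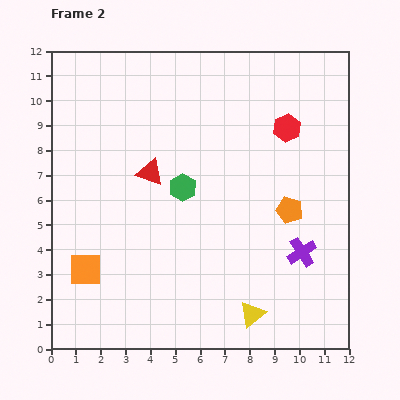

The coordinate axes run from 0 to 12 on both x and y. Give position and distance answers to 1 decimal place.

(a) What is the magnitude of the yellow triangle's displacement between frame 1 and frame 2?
1.3

The yellow triangle moved from (9.4, 1.2) to (8.1, 1.4), a distance of √(1.3² + 0.2²) ≈ 1.3.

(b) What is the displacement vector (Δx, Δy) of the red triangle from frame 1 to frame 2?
(-0.3, -3.2)

The red triangle was at (4.3, 10.3) in frame 1 and (4.0, 7.1) in frame 2.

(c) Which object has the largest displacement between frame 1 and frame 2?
the red triangle

(moved 3.2; next 2.8)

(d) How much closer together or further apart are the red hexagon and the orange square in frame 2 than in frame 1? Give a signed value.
-0.9

Distance in frame 1: 10.8. Distance in frame 2: 9.9.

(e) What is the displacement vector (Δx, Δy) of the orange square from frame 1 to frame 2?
(0.0, 1.4)

The orange square was at (1.4, 1.8) in frame 1 and (1.4, 3.2) in frame 2.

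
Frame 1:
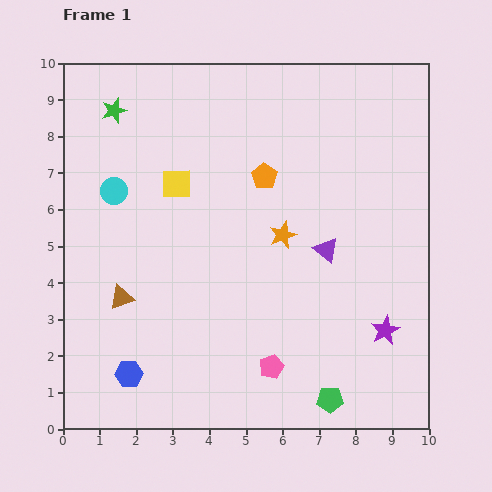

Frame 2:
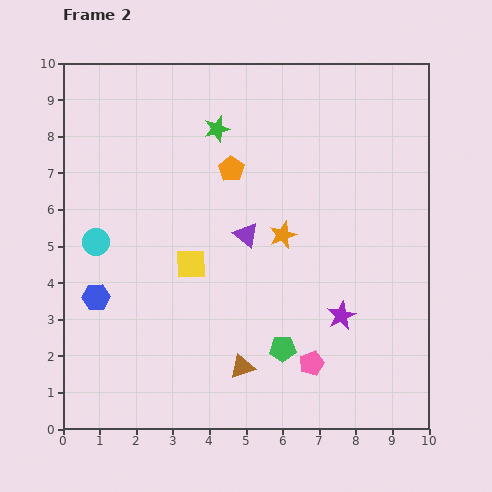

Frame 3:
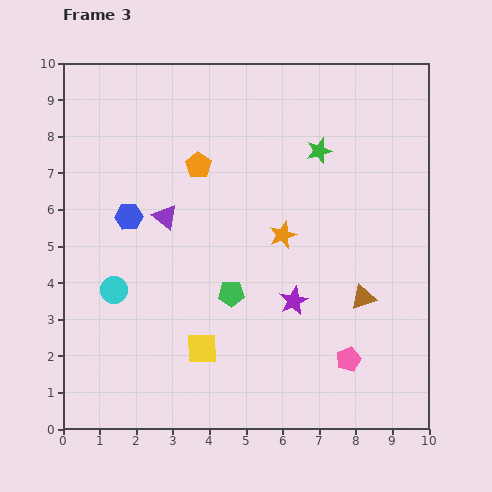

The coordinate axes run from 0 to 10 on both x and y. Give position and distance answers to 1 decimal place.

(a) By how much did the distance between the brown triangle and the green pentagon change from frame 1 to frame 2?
-5.2

Distance in frame 1: 6.4. Distance in frame 2: 1.2.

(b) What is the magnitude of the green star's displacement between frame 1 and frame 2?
2.8

The green star moved from (1.4, 8.7) to (4.2, 8.2), a distance of √(2.8² + 0.5²) ≈ 2.8.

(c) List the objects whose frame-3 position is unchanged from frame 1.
the orange star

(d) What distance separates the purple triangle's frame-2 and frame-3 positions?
2.3

The purple triangle moved from (5.0, 5.3) to (2.8, 5.8), a distance of √(2.2² + 0.5²) ≈ 2.3.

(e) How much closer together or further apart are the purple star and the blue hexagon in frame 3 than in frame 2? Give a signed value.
-1.6

Distance in frame 2: 6.7. Distance in frame 3: 5.1.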